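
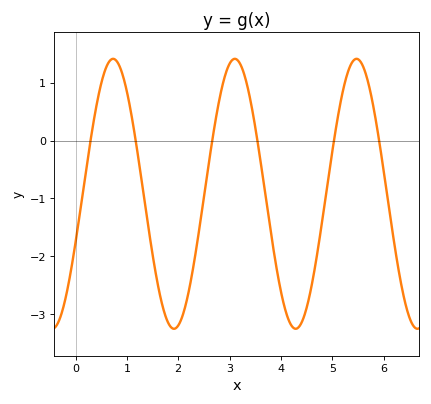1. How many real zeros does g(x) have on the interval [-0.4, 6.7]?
6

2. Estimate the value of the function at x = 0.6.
1.3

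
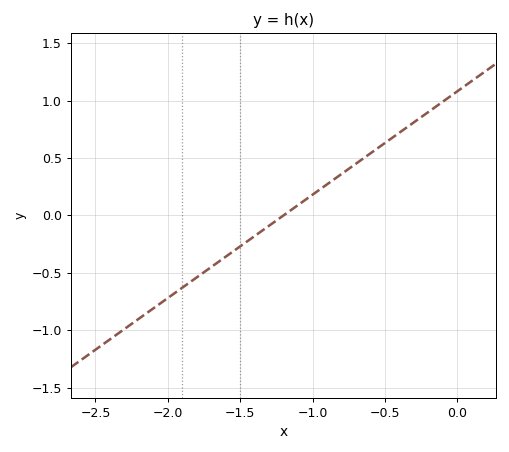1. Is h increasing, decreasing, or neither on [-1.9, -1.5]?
increasing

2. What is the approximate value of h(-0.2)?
0.9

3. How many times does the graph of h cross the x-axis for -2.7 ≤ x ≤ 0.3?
1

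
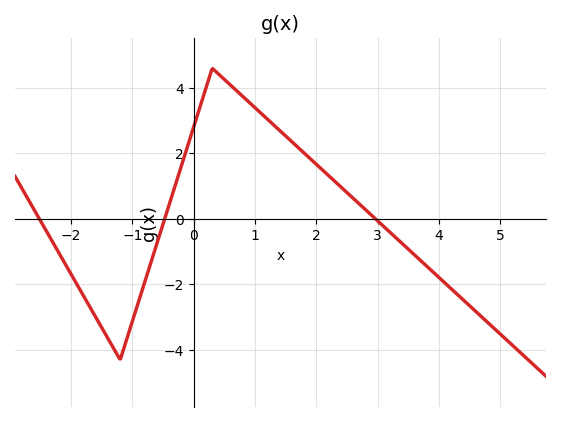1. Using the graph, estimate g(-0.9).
-2.52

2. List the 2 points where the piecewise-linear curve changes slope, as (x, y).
(-1.2, -4.3); (0.3, 4.6)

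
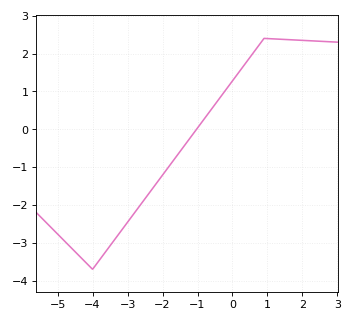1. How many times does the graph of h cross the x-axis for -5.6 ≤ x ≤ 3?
1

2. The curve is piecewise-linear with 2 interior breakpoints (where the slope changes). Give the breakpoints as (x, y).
(-4, -3.7); (0.9, 2.4)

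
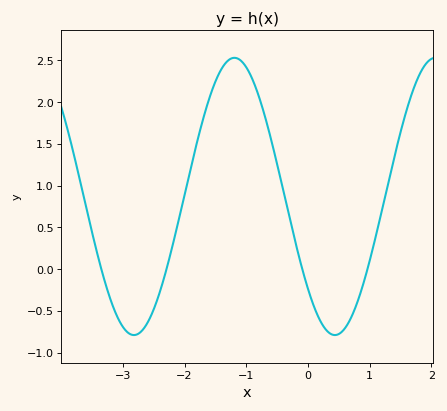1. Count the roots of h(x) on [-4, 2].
4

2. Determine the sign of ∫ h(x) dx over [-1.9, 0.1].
positive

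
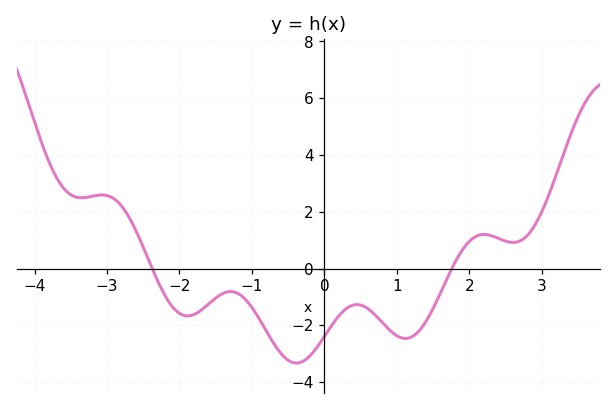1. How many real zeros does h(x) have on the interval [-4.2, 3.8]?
2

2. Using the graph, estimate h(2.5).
1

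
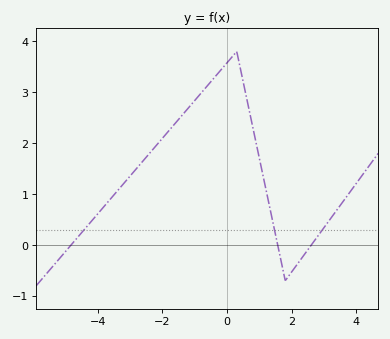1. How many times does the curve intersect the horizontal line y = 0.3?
3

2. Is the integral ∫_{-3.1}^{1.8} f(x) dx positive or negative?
positive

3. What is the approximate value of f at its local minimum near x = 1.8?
-0.697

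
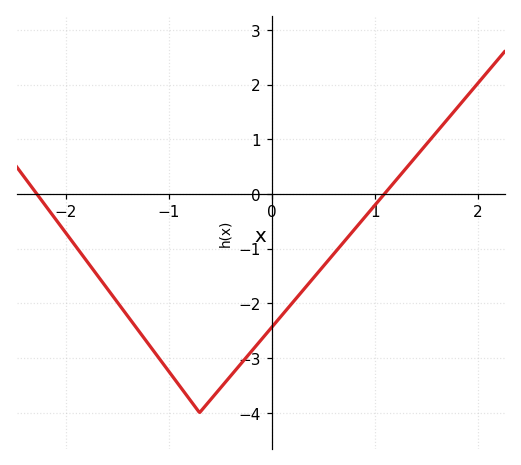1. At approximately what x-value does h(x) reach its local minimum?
-0.701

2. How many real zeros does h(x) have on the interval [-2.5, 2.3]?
2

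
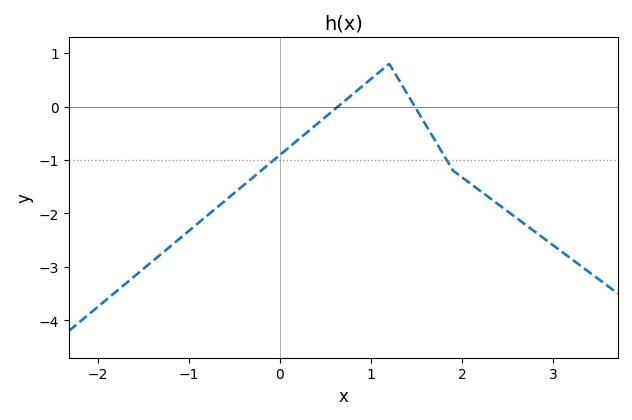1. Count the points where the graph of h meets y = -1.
2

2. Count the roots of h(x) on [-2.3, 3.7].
2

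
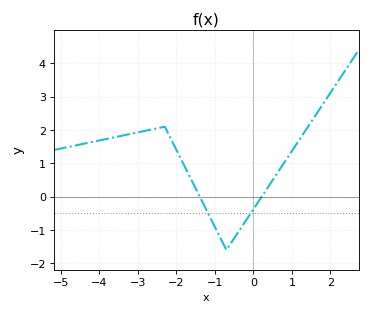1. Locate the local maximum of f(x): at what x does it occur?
-2.4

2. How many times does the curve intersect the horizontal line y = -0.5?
2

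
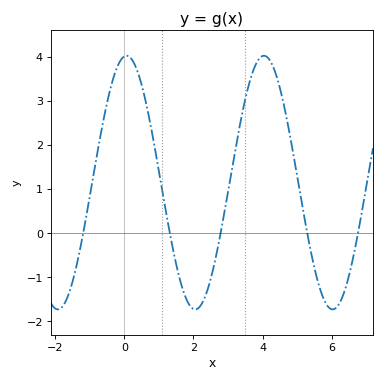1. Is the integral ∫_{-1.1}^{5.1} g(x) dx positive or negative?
positive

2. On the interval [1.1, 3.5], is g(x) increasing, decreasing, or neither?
neither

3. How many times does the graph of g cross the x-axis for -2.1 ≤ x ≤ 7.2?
5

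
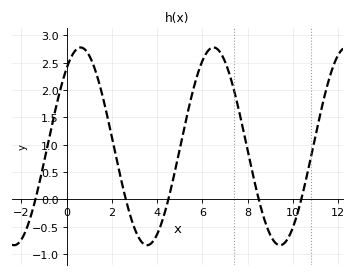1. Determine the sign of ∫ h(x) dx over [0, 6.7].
positive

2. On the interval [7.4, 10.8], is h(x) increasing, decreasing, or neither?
neither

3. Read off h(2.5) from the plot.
0.2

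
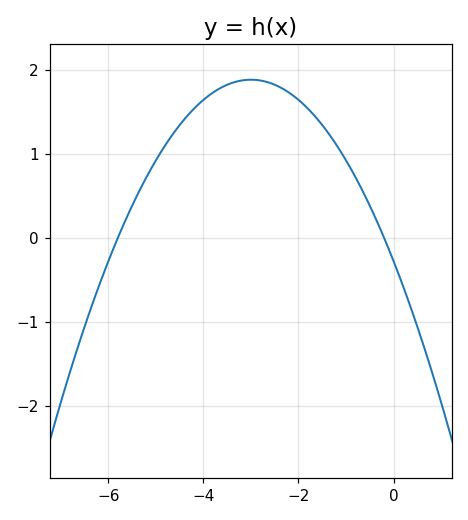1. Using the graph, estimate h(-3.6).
1.8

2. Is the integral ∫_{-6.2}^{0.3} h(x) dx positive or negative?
positive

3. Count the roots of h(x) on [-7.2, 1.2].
2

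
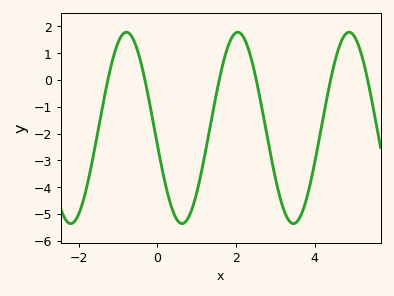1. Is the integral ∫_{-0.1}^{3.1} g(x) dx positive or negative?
negative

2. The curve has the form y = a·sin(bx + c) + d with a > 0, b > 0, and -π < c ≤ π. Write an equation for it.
y = 3.57sin(2.2x - 3) - 1.79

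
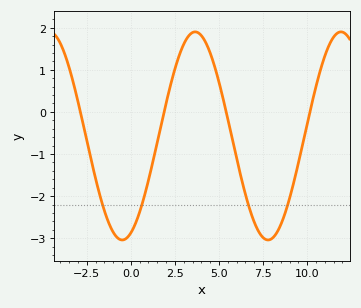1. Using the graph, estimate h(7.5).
-3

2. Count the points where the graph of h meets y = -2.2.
4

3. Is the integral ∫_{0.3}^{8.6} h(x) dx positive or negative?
negative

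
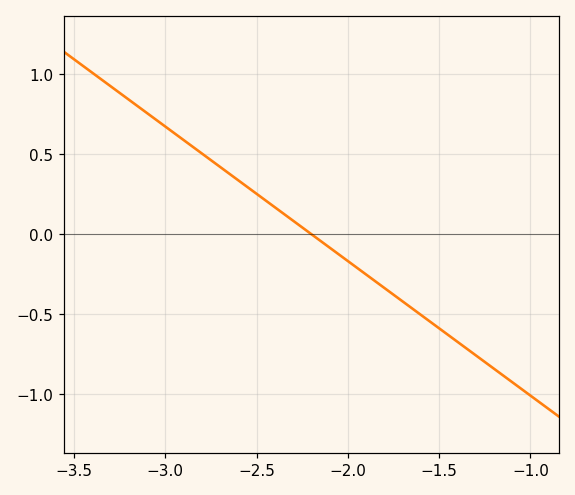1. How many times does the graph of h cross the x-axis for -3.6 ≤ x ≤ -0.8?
1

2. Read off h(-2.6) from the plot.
0.35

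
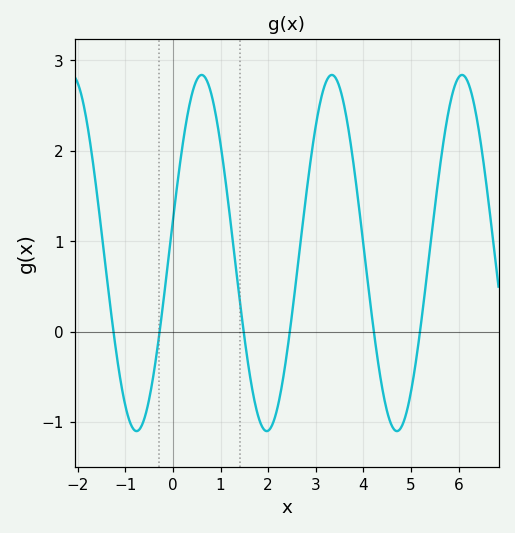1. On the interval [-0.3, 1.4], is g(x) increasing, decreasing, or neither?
neither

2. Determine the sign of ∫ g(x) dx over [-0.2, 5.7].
positive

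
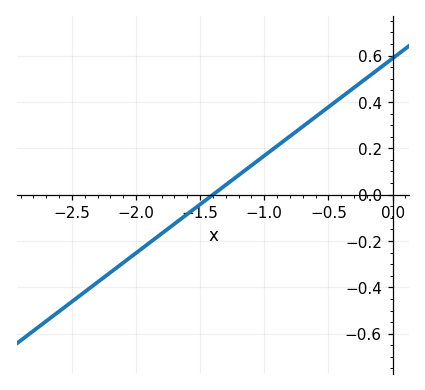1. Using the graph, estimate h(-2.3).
-0.378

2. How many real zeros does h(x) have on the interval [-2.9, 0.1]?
1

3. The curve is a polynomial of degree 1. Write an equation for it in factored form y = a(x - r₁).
y = 0.42(x + 1.4)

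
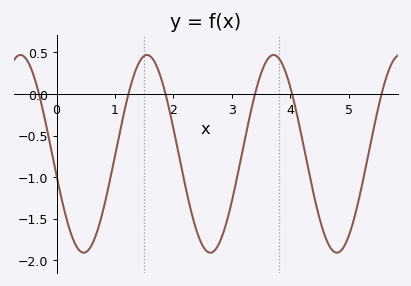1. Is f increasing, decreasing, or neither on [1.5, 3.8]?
neither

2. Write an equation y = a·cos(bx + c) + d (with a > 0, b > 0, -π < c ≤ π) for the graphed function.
y = 1.19cos(2.9x + 1.8) - 0.72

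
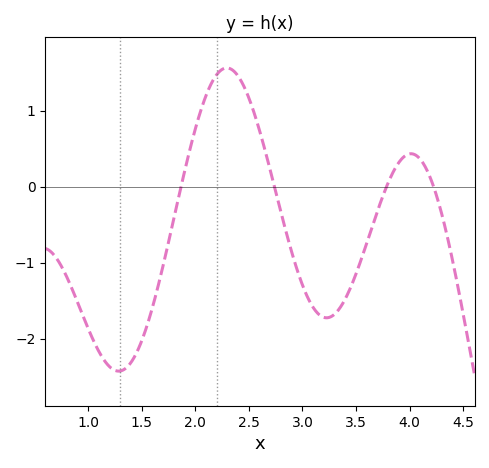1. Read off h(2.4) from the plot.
1.5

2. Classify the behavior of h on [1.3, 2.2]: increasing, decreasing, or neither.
increasing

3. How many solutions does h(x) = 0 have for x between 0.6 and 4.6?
4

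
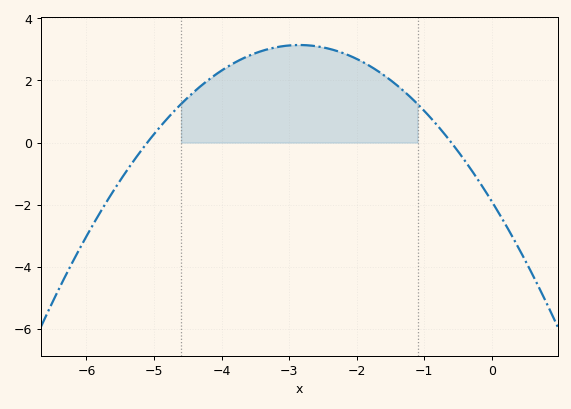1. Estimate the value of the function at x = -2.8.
3.2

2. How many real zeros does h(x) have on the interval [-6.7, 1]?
2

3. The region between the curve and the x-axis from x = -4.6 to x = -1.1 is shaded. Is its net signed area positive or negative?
positive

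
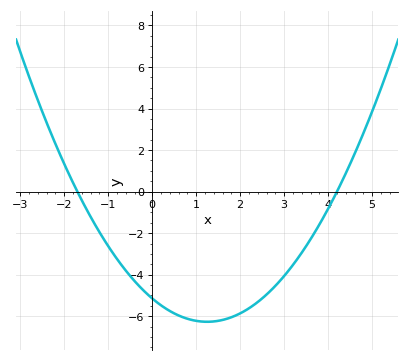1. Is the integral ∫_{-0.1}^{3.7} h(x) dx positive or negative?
negative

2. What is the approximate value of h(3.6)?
-2.2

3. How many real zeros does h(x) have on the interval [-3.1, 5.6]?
2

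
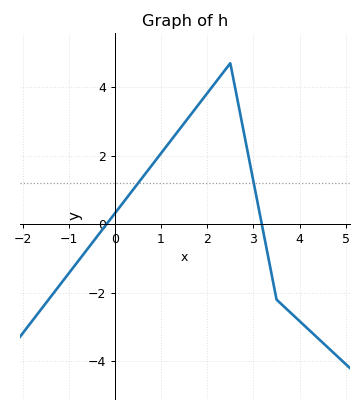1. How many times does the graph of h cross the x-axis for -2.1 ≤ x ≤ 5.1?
2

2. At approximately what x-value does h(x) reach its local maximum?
2.5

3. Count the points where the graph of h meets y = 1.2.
2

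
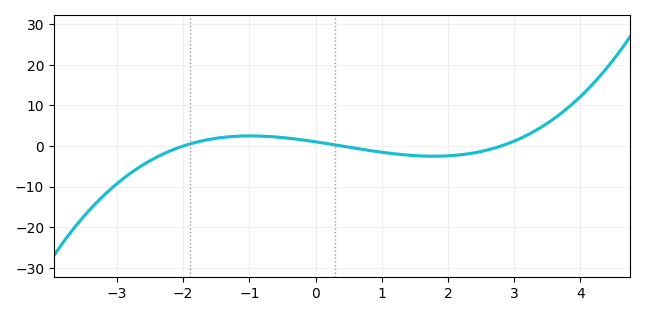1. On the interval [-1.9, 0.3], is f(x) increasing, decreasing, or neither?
neither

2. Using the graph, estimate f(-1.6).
2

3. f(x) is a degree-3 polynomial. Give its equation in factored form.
y = 0.47(x + 2)(x - 0.4)(x - 2.8)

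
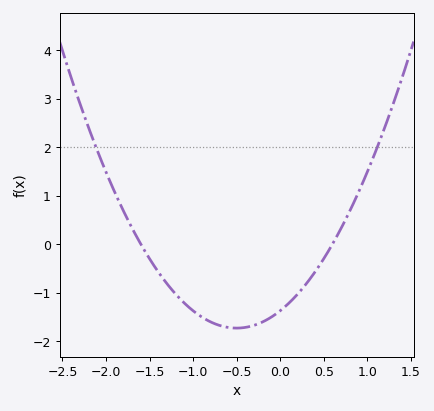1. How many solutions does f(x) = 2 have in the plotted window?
2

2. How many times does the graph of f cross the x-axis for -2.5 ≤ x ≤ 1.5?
2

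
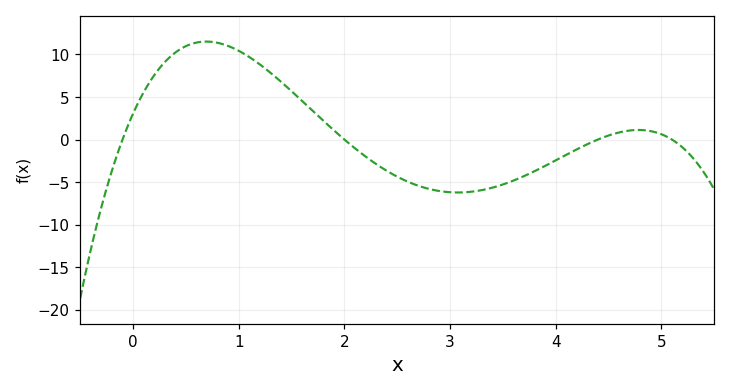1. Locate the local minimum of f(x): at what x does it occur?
3.07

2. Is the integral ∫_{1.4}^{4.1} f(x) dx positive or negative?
negative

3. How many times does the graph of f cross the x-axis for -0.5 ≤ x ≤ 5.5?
4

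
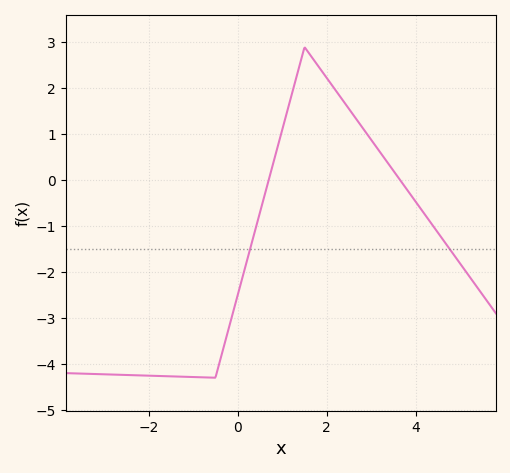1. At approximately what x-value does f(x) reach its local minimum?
-0.504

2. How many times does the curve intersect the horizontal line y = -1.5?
2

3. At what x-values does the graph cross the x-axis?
0.694, 3.65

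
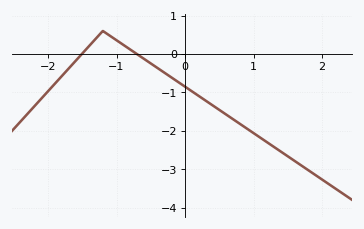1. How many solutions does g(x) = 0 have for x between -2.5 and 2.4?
2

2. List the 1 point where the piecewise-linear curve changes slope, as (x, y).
(-1.2, 0.6)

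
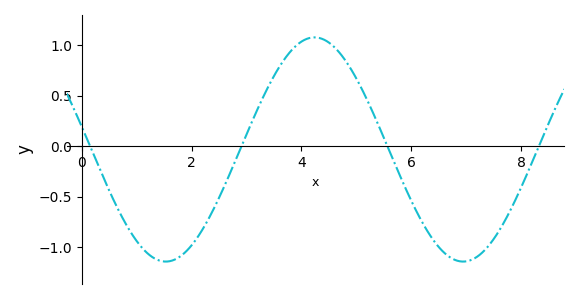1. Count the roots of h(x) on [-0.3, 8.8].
4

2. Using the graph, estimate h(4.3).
1.1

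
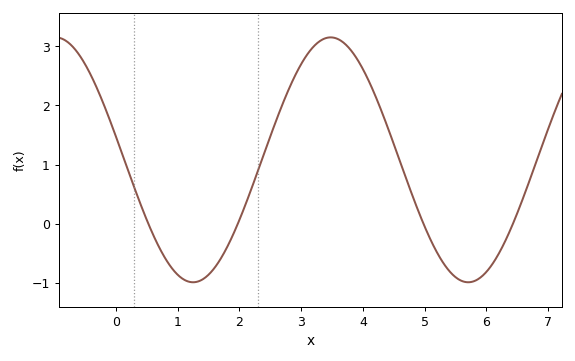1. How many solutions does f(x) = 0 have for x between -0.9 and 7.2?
4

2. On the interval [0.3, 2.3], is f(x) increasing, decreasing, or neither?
neither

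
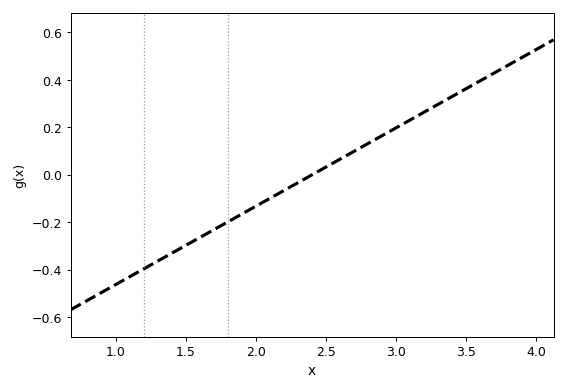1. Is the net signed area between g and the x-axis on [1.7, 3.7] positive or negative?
positive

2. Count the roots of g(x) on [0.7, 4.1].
1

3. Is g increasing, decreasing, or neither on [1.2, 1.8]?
increasing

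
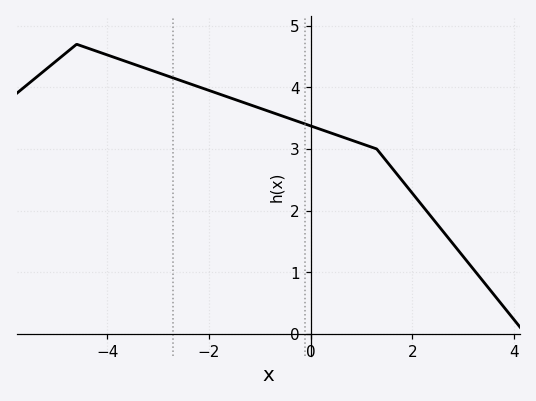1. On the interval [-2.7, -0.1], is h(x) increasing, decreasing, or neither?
decreasing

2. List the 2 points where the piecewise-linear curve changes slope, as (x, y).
(-4.6, 4.7); (1.3, 3)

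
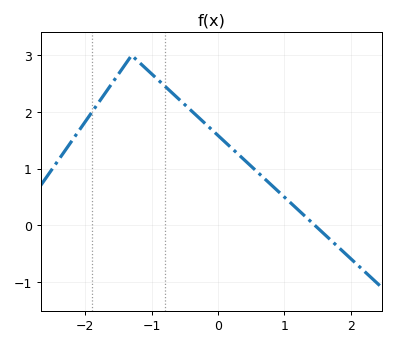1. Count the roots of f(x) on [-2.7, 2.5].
1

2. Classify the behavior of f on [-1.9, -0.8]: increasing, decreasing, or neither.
neither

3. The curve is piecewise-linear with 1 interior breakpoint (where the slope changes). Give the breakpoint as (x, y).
(-1.3, 3)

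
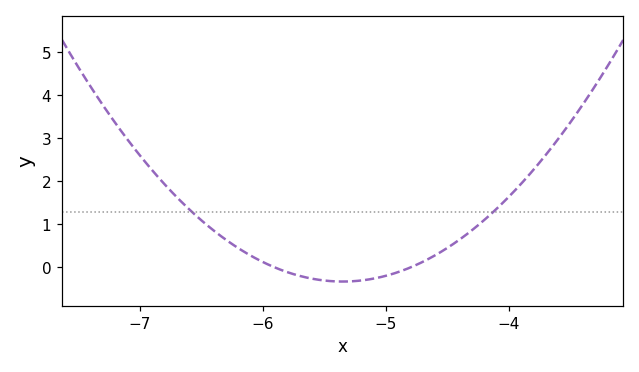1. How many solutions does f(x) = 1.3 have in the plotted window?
2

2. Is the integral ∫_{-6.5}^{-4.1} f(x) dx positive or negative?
positive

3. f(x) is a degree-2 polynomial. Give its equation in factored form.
y = 1.08(x + 5.9)(x + 4.8)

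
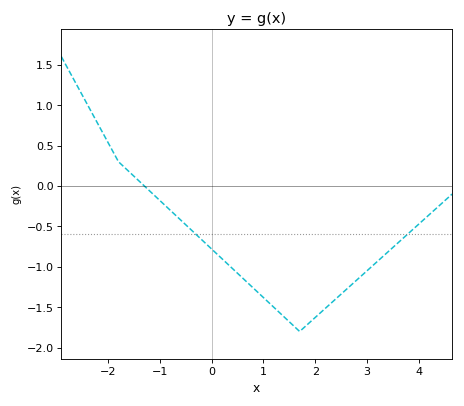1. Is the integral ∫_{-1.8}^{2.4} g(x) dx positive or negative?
negative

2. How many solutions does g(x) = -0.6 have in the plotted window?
2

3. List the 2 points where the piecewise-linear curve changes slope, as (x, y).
(-1.8, 0.3); (1.7, -1.8)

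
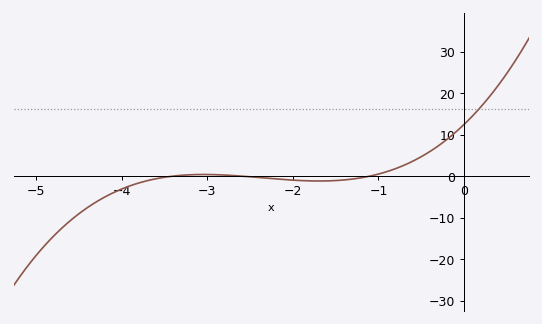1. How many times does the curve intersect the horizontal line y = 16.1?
1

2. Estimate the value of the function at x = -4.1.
-4.03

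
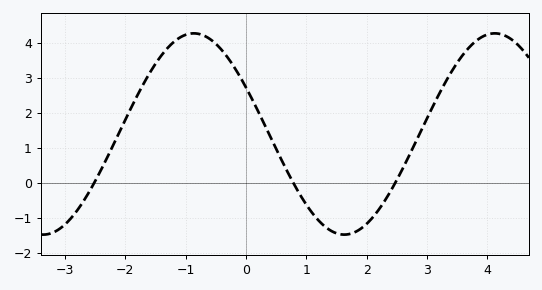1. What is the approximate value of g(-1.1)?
4.2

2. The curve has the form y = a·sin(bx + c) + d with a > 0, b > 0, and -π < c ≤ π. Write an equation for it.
y = 2.88sin(1.3x + 2.7) + 1.4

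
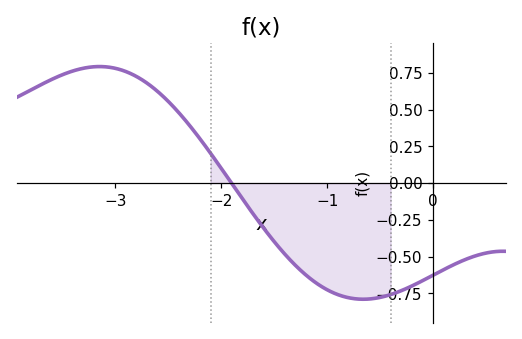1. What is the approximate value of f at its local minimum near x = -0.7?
-0.8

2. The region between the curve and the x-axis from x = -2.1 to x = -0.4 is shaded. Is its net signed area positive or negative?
negative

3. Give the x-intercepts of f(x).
-1.9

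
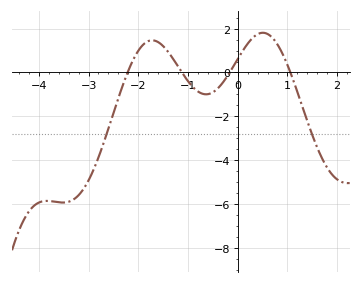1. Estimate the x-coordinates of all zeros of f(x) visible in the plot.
-2.21, -1.12, -0.162, 1.06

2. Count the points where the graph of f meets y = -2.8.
2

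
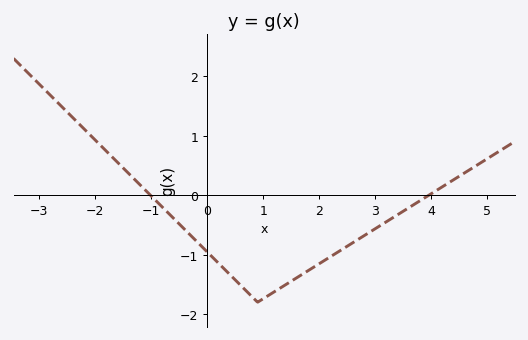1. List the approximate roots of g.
-1.01, 3.96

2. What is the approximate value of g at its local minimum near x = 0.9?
-1.8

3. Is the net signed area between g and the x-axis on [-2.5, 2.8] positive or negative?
negative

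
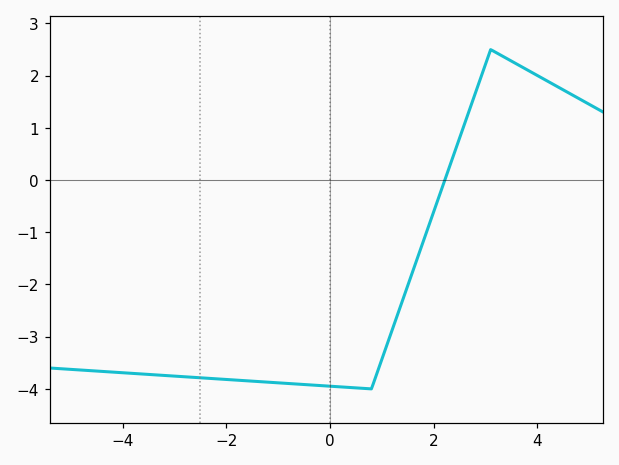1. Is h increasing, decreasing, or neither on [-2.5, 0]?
decreasing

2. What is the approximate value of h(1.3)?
-2.6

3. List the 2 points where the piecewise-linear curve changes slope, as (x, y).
(0.8, -4); (3.1, 2.5)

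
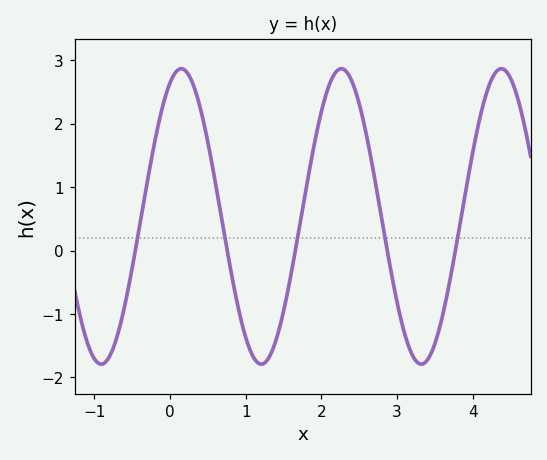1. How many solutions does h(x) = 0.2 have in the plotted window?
5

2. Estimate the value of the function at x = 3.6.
-1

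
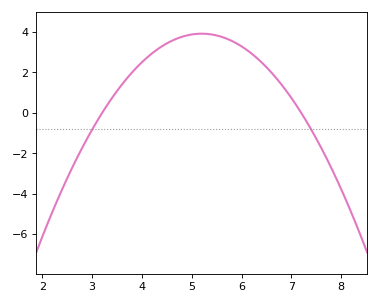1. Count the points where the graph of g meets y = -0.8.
2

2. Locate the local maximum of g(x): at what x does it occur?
5.2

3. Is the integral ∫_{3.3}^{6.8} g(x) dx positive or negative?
positive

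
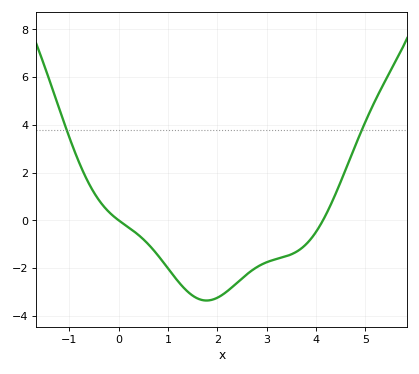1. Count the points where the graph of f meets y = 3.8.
2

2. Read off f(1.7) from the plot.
-3.4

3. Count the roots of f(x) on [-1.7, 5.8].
2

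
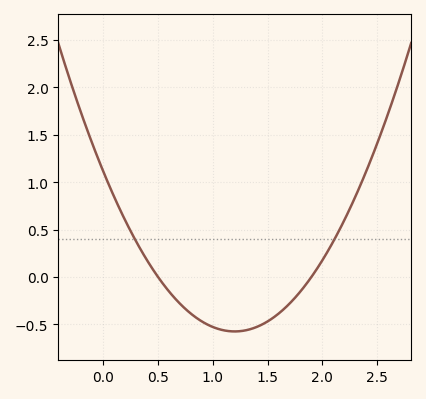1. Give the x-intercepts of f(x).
0.5, 1.9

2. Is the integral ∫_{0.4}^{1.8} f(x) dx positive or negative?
negative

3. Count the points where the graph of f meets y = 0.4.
2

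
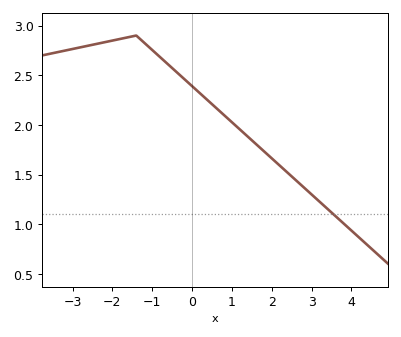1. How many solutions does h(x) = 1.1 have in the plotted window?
1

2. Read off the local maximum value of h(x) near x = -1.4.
2.9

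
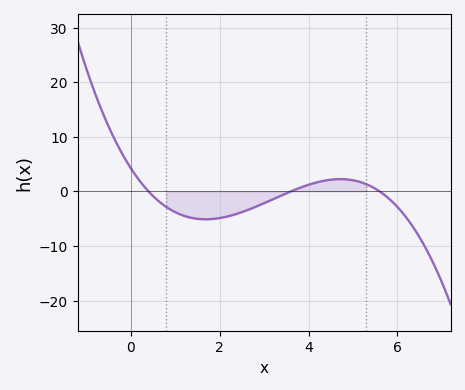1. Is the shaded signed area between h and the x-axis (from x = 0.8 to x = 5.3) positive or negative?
negative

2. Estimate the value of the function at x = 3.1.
-1.79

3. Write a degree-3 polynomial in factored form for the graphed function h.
y = -0.53(x - 0.4)(x - 3.6)(x - 5.6)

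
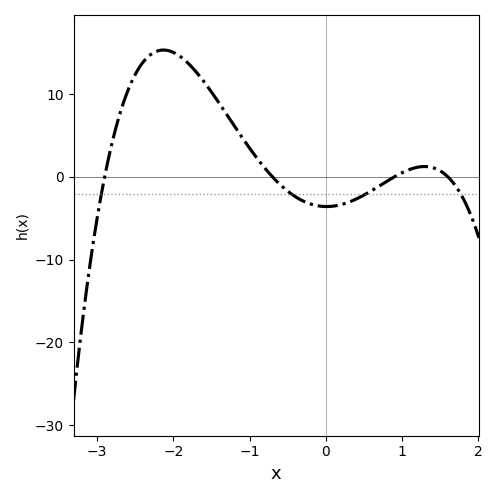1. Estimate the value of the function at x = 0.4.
-3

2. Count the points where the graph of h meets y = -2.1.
4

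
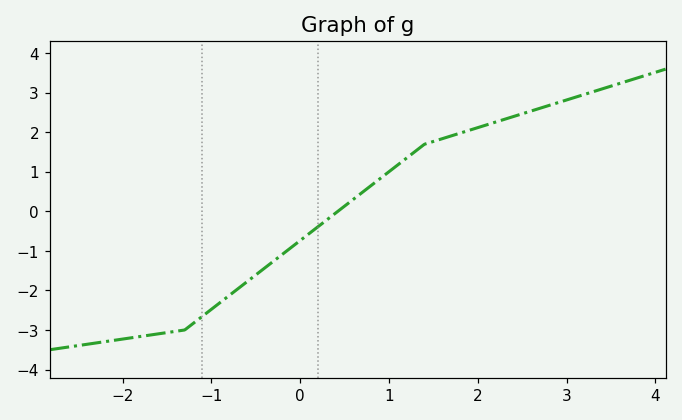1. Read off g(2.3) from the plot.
2.33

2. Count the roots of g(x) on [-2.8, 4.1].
1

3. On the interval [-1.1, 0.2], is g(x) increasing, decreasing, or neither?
increasing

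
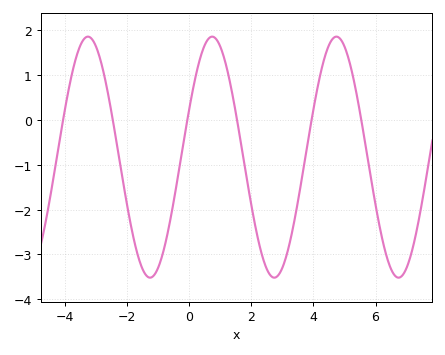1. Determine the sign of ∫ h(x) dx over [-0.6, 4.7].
negative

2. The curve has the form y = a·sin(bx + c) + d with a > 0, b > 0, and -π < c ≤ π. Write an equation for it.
y = 2.69sin(1.6x + 0.41) - 0.83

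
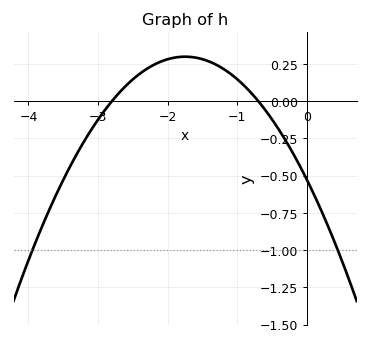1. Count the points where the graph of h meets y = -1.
2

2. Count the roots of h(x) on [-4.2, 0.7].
2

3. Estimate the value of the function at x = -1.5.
0.281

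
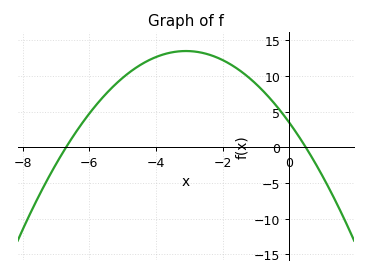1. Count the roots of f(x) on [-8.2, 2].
2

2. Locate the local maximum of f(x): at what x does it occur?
-3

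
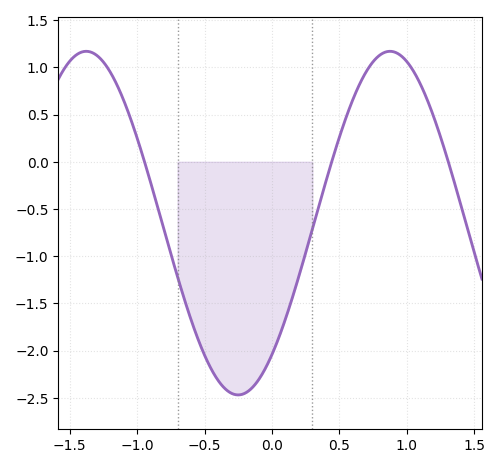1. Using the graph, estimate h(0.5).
0.25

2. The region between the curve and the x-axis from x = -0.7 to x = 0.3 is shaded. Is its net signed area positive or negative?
negative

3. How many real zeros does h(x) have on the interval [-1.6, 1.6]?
3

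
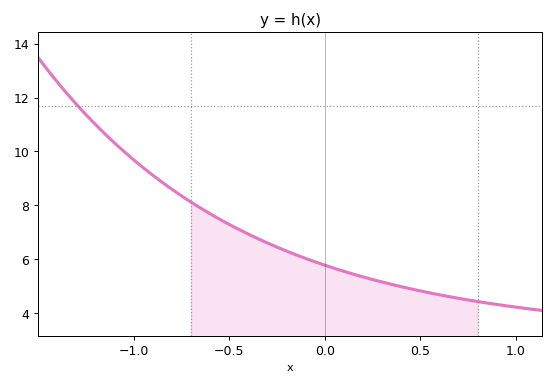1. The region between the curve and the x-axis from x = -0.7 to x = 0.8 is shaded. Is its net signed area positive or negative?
positive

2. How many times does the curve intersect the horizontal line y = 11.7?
1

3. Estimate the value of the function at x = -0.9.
9.2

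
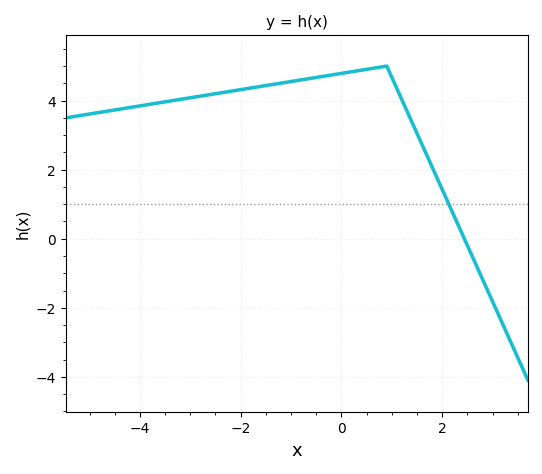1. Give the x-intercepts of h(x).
2.4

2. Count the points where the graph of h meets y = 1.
1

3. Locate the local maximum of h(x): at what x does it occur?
0.8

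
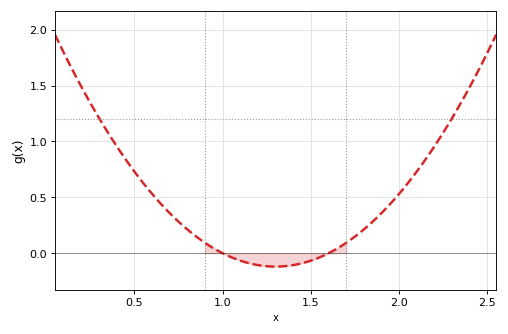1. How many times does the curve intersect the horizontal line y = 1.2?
2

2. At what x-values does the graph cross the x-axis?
1, 1.6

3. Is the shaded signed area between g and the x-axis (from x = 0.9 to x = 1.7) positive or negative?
negative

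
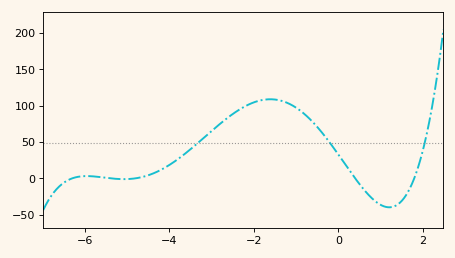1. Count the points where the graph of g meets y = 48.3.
3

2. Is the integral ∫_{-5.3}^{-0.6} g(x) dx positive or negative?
positive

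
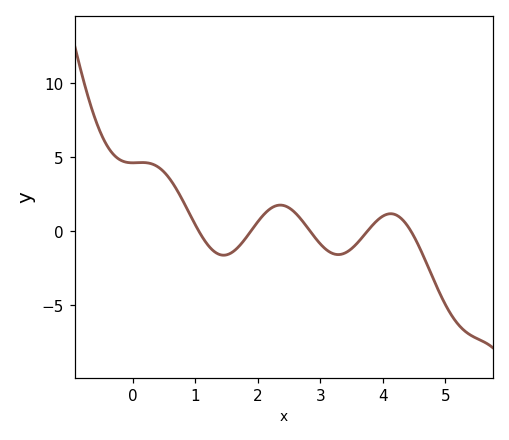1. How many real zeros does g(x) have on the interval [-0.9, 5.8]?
5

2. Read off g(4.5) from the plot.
-0.385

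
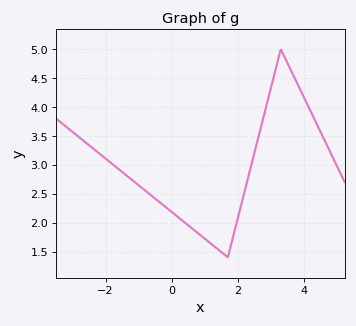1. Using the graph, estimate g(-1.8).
3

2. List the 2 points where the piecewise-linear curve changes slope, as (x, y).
(1.7, 1.4); (3.3, 5)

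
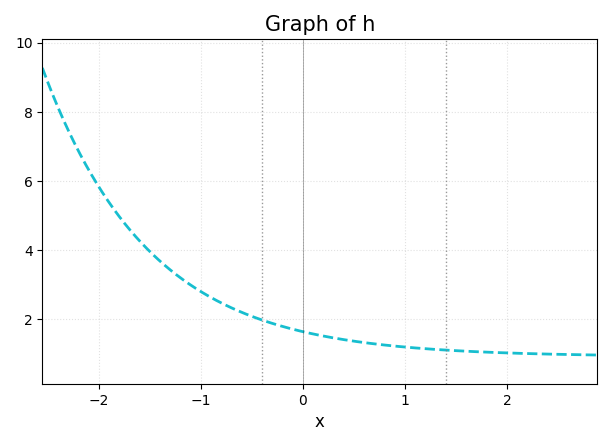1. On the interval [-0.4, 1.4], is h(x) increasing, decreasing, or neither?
decreasing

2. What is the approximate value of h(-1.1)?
2.99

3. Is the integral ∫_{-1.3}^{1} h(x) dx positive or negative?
positive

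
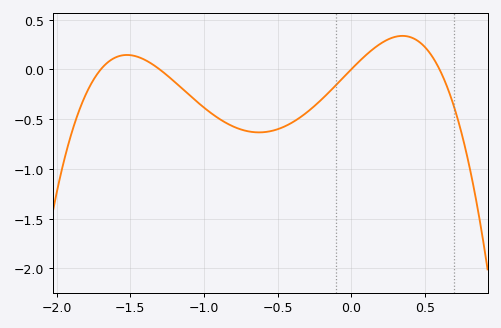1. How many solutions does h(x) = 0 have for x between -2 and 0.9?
4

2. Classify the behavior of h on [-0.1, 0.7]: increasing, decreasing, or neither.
neither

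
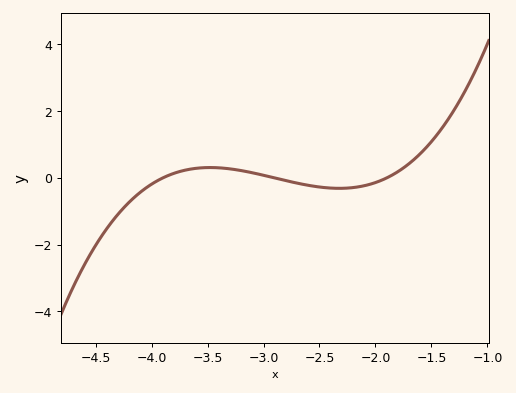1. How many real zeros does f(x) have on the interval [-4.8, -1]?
3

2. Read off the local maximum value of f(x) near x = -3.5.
0.312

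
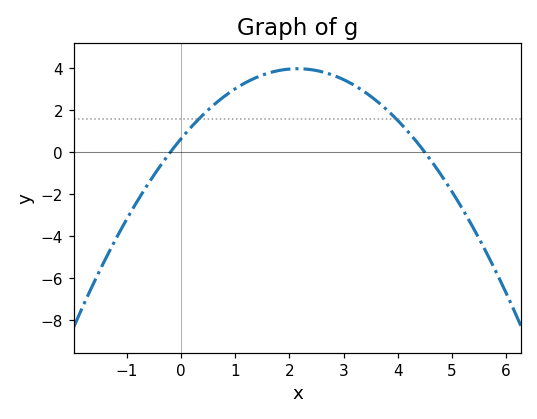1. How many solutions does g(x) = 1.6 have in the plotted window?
2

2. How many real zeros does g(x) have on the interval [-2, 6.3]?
2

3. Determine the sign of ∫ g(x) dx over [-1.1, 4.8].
positive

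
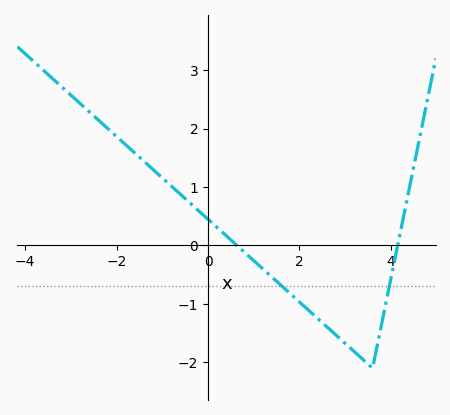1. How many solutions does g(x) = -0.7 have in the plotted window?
2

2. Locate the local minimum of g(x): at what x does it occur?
3.6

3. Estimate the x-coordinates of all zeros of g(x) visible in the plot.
0.6, 4.2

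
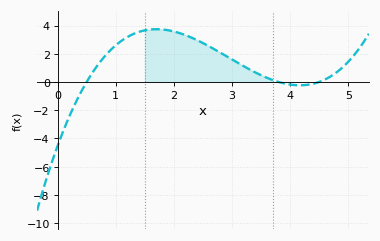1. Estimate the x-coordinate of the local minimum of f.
4.2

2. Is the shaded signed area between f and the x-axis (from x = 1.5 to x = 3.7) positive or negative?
positive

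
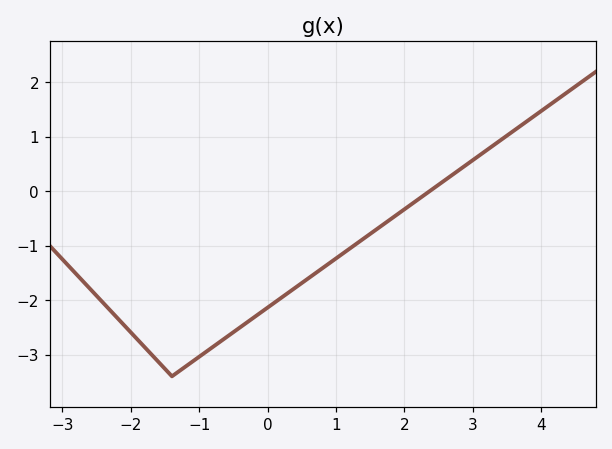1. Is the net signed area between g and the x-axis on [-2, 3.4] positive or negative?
negative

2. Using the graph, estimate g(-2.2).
-2.3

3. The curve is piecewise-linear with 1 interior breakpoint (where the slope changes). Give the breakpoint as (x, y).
(-1.4, -3.4)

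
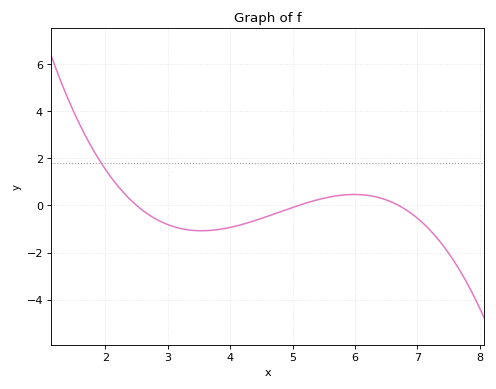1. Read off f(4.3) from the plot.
-0.726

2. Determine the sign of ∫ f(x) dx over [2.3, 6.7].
negative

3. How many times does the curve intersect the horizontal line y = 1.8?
1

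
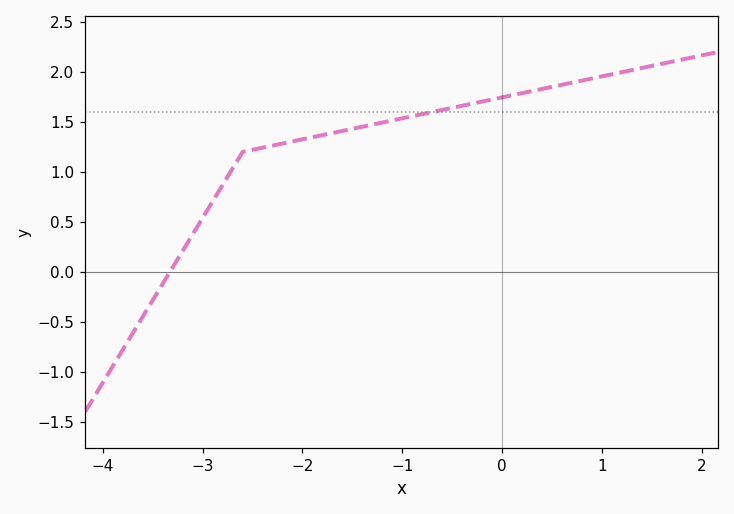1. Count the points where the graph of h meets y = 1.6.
1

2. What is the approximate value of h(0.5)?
1.85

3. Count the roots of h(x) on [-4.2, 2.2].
1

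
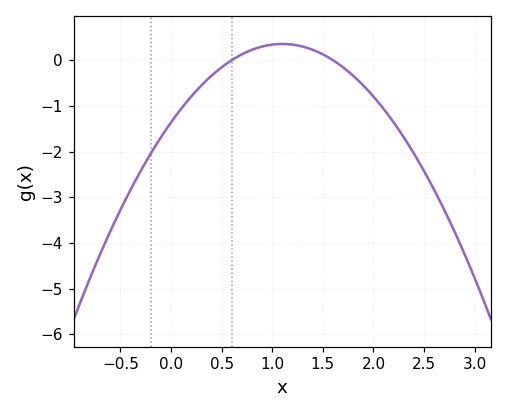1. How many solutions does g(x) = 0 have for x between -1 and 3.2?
2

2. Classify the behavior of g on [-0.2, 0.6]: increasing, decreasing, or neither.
increasing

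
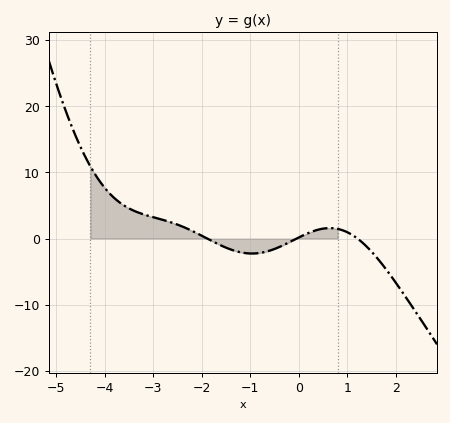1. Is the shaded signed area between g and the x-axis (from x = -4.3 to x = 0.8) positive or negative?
positive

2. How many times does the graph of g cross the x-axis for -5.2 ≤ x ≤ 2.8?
3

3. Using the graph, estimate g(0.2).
0.848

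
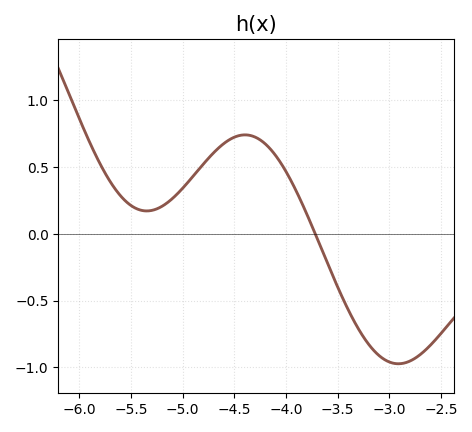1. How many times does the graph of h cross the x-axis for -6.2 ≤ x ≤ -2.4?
1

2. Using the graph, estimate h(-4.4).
0.741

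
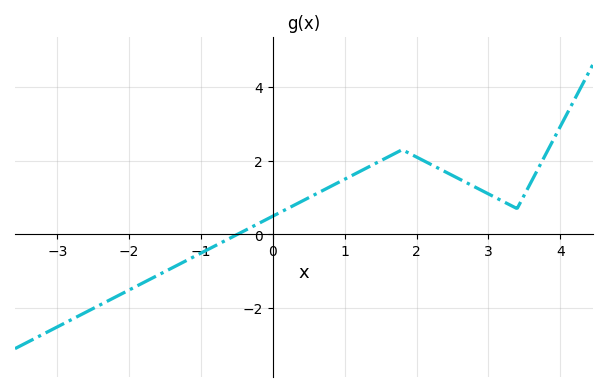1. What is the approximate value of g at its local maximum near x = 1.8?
2.2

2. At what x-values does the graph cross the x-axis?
-0.4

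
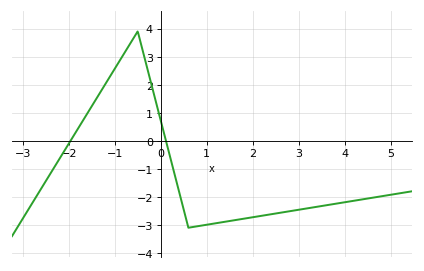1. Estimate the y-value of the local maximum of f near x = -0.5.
3.9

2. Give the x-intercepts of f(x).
-1.96, 0.113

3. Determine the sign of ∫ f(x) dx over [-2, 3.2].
negative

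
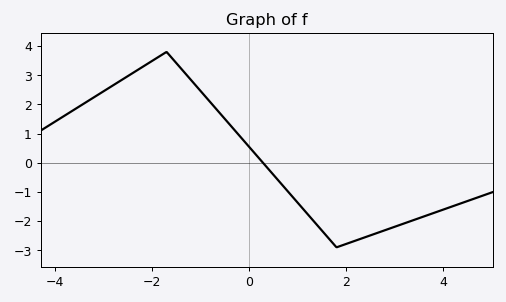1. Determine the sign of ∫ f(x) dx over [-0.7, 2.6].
negative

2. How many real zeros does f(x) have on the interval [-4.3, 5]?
1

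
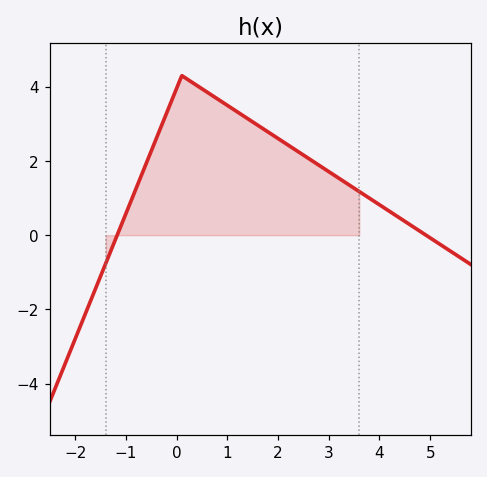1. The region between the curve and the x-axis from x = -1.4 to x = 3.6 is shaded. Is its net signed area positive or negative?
positive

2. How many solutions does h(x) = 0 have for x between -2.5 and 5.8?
2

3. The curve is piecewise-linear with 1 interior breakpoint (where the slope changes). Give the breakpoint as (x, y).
(0.1, 4.3)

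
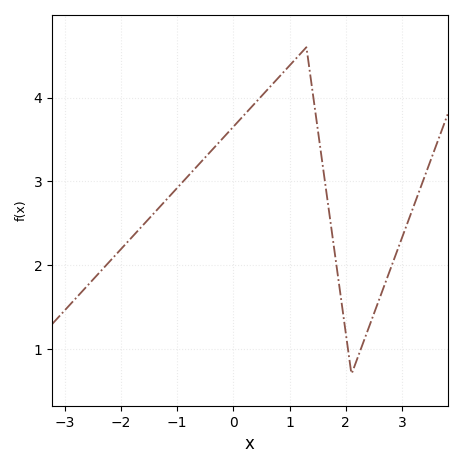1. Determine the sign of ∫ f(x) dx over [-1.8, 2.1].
positive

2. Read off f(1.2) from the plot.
4.53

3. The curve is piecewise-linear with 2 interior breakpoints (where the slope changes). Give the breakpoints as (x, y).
(1.3, 4.6); (2.1, 0.7)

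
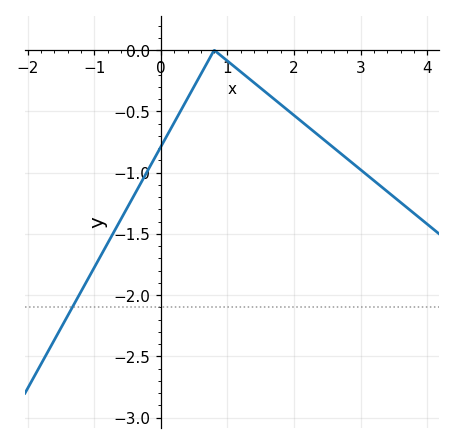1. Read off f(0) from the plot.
-0.8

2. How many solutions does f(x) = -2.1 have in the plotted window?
1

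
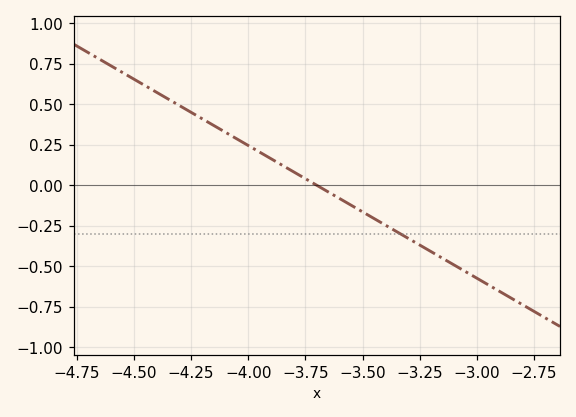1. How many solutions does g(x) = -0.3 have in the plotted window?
1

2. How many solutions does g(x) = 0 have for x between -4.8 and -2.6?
1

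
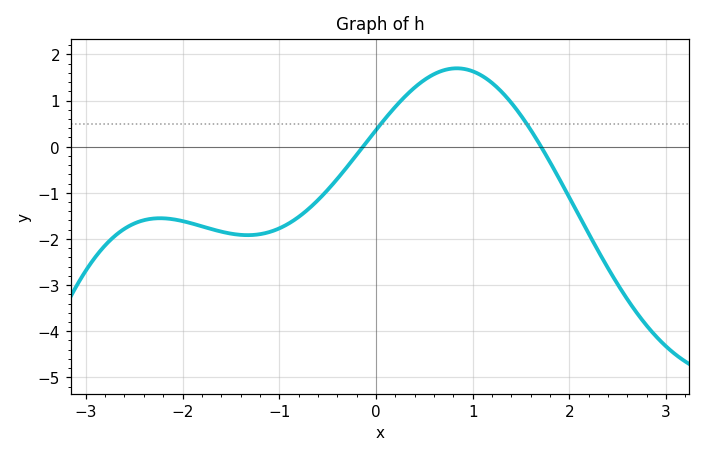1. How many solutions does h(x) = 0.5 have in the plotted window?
2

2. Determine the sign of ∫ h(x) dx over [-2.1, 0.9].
negative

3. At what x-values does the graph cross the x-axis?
-0.1, 1.7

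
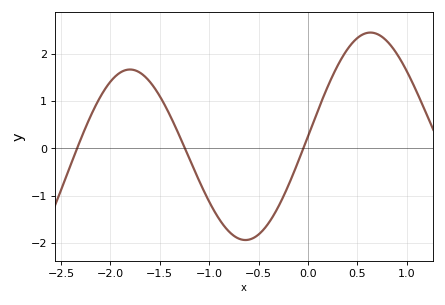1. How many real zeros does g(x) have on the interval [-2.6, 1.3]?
3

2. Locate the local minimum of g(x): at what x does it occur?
-0.634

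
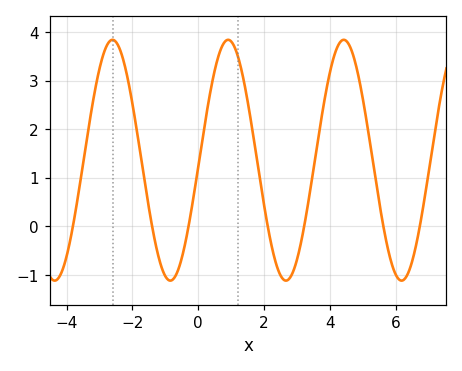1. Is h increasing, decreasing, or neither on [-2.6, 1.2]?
neither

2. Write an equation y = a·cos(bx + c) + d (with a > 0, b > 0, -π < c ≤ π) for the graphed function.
y = 2.48cos(1.8x - 1.6) + 1.36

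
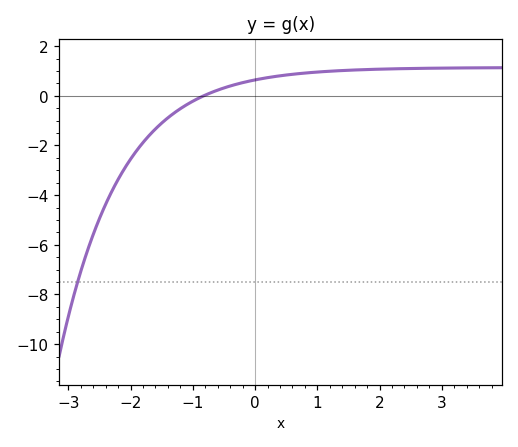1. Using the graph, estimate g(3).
1.2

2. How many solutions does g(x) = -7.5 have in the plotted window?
1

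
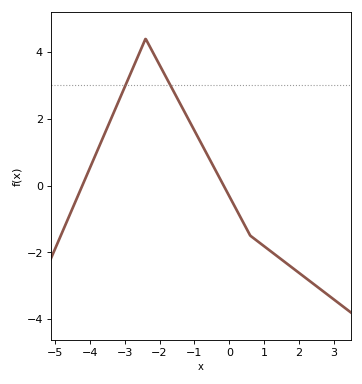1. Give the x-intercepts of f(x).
-4.21, -0.163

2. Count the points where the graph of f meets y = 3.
2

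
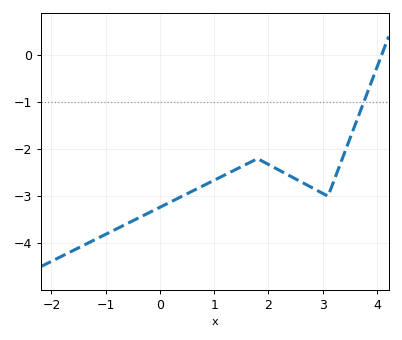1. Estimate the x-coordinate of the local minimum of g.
3.1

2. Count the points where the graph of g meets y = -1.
1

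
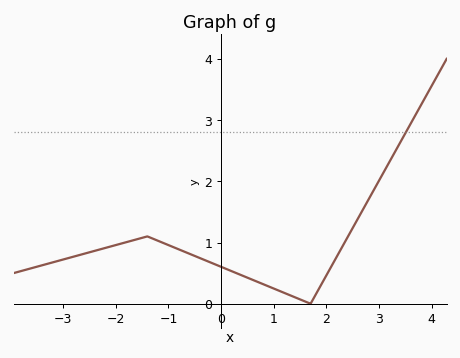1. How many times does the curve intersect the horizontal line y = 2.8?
1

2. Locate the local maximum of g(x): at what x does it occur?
-1.4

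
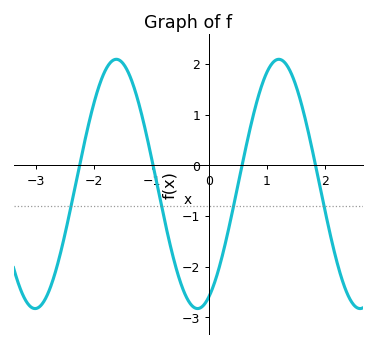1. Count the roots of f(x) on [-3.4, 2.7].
4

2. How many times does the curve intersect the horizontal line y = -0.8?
4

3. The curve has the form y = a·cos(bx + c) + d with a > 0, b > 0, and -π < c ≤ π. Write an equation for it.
y = 2.46cos(2.2x - 2.7) - 0.37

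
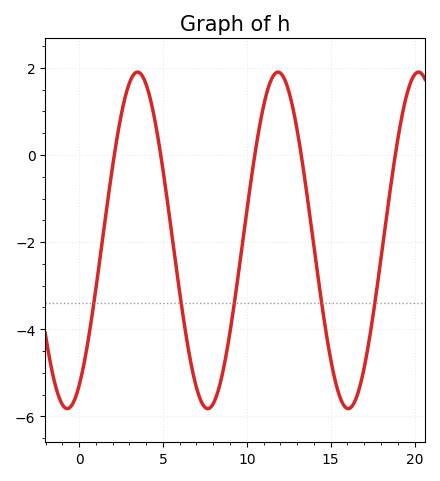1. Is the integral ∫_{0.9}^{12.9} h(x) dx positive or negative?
negative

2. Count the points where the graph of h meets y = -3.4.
5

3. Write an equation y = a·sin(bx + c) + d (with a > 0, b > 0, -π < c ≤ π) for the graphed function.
y = 3.86sin(0.75x - 1.04) - 1.96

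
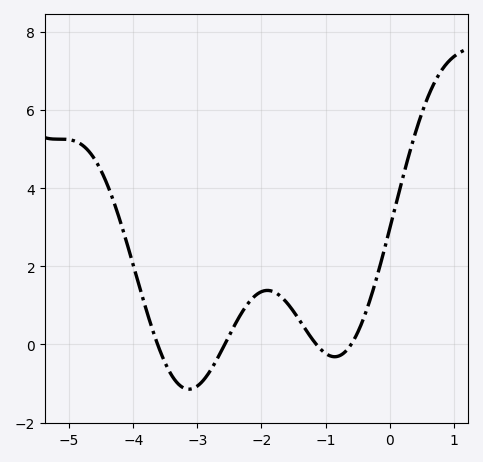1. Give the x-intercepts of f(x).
-3.6, -2.6, -1.1, -0.6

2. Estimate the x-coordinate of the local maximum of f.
-1.9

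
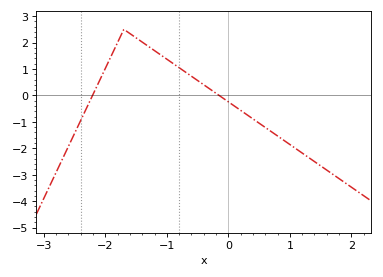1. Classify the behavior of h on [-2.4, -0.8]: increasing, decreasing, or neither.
neither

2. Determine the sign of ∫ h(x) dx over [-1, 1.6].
negative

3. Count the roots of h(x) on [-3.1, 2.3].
2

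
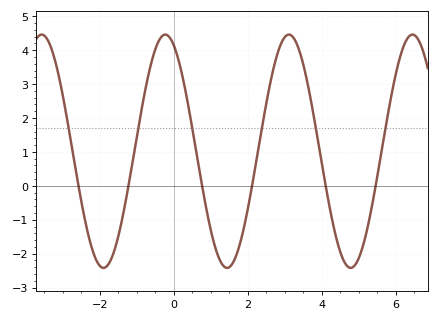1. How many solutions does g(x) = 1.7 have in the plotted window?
6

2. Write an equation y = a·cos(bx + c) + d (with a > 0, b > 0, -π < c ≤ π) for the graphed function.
y = 3.44cos(1.9x + 0.43) + 1.02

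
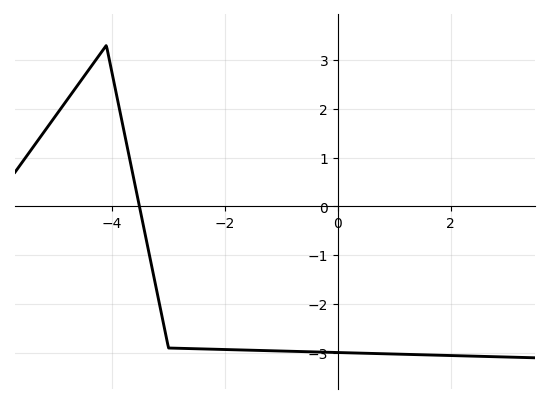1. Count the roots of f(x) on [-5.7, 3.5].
1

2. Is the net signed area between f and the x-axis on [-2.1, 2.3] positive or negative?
negative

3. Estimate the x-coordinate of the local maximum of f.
-4.1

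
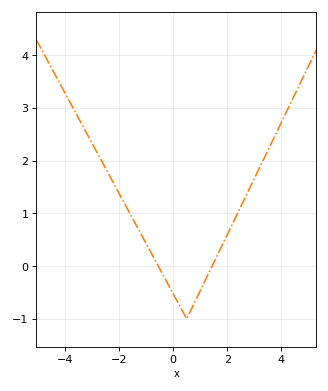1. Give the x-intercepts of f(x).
-0.6, 1.4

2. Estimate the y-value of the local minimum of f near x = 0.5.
-1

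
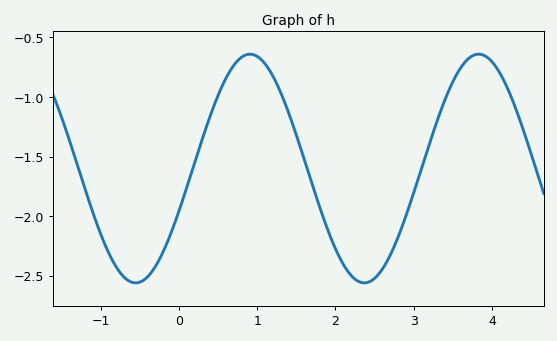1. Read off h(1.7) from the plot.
-1.73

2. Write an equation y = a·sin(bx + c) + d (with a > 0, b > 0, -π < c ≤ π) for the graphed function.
y = 0.96sin(2.15x - 0.38) - 1.6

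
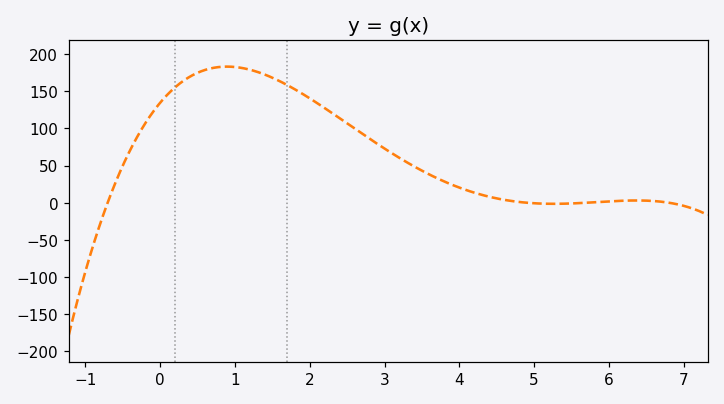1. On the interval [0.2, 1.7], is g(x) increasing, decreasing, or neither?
neither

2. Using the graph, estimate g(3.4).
48.6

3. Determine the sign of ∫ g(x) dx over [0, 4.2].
positive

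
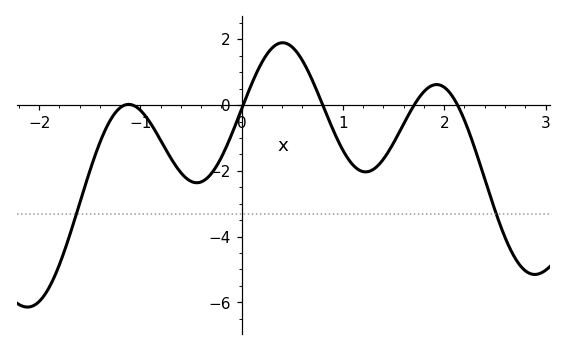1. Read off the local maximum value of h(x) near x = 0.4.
1.9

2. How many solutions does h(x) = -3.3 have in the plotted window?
2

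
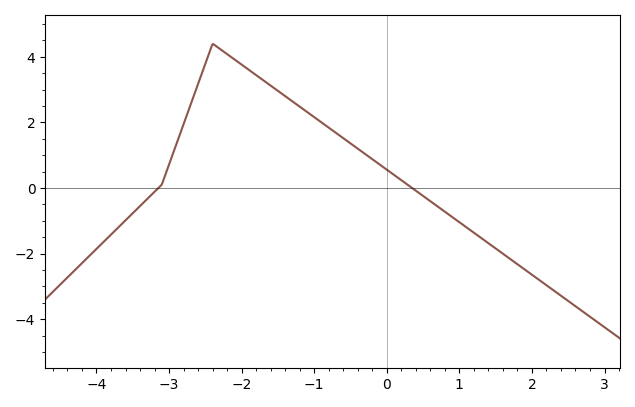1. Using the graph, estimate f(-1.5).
3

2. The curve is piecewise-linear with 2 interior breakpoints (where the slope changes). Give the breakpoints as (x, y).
(-3.1, 0.1); (-2.4, 4.4)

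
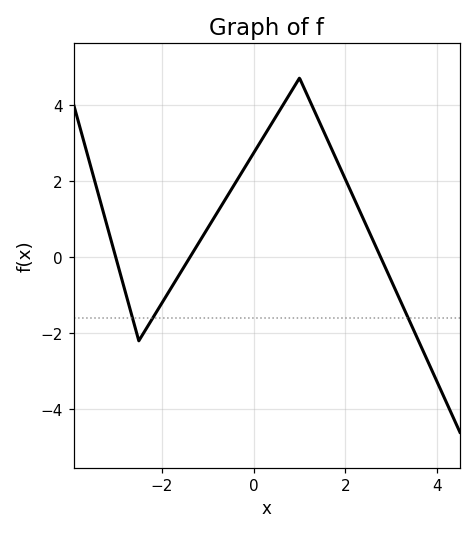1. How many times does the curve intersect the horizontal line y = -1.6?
3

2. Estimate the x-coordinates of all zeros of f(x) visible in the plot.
-3, -1.38, 2.77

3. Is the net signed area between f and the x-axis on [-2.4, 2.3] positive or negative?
positive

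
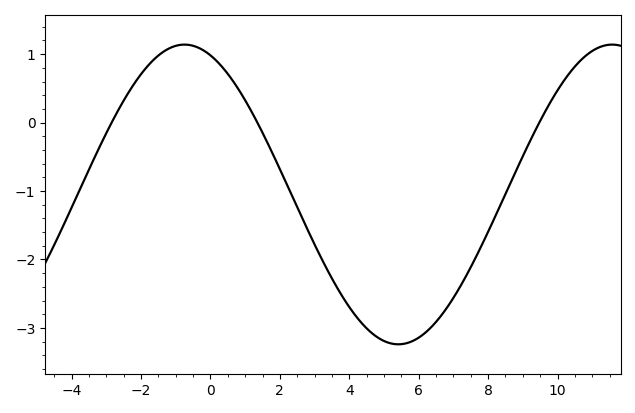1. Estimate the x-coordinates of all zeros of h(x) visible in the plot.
-2.8, 1.4, 9.4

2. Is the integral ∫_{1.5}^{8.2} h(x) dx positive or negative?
negative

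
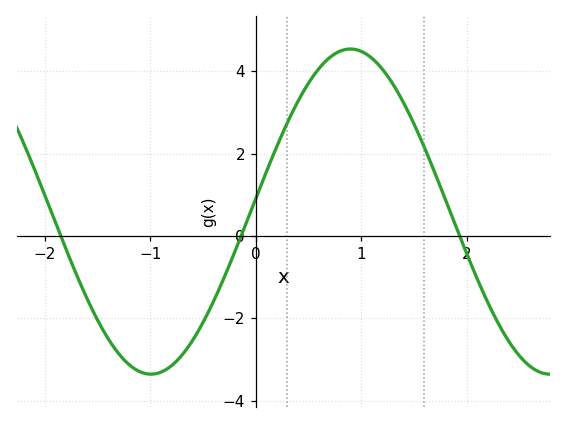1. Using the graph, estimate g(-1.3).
-2.86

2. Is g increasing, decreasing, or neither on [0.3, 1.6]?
neither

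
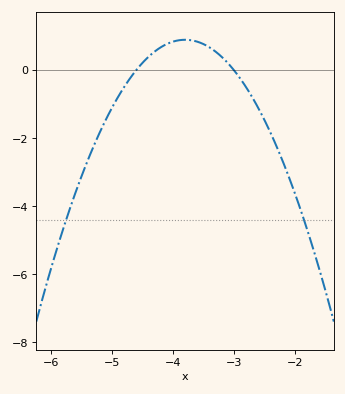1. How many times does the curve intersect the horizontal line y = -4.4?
2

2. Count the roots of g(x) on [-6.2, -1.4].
2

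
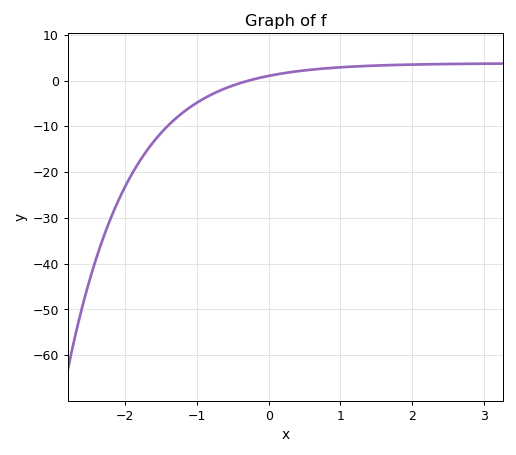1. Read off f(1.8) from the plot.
3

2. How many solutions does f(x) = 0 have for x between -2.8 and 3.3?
1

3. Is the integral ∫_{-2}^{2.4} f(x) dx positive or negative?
negative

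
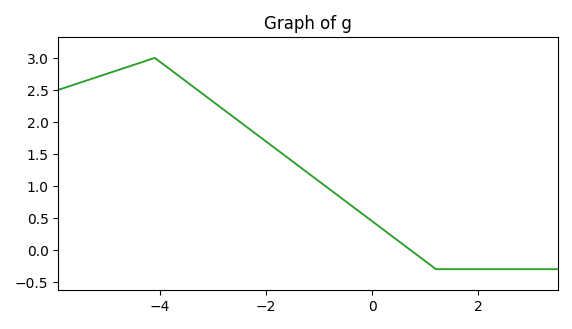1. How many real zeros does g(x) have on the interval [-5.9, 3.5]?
1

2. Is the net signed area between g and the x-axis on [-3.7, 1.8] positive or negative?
positive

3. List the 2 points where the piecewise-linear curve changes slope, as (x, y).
(-4.1, 3); (1.2, -0.3)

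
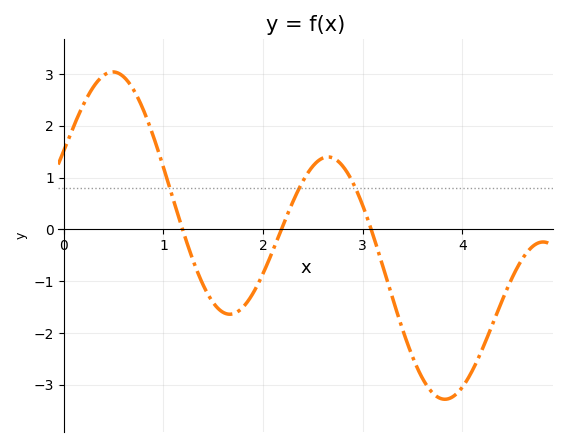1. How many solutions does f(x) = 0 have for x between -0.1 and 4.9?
3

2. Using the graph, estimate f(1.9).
-1.23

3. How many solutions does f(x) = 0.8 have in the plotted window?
3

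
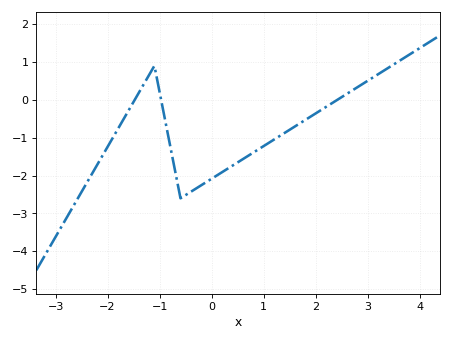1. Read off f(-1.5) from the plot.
-0.1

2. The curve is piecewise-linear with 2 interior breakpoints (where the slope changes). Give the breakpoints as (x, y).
(-1.1, 0.9); (-0.6, -2.6)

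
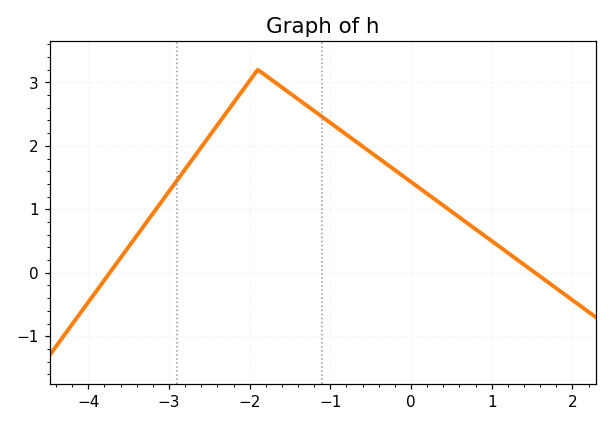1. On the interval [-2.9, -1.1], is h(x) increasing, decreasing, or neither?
neither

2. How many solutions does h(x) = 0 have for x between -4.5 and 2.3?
2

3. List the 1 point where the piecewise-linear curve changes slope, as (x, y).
(-1.9, 3.2)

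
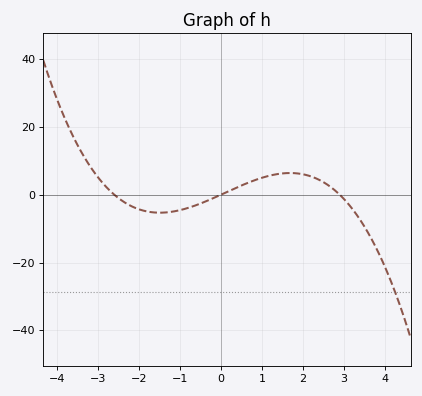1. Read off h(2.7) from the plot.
2.09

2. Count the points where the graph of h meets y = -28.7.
1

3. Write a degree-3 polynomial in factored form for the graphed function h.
y = -0.73(x + 2.6)(x - 0)(x - 2.9)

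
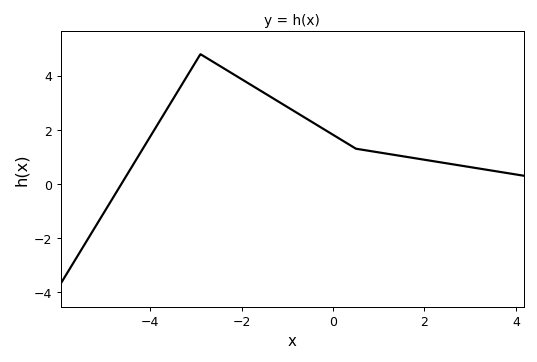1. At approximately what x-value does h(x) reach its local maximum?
-2.8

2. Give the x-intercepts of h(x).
-4.6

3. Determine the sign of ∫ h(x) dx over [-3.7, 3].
positive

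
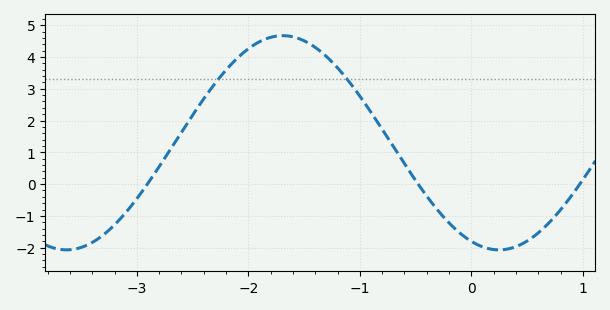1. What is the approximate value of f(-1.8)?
4.62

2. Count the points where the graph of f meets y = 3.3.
2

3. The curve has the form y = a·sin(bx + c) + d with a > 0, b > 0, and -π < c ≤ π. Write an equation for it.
y = 3.37sin(1.62x - 1.97) + 1.3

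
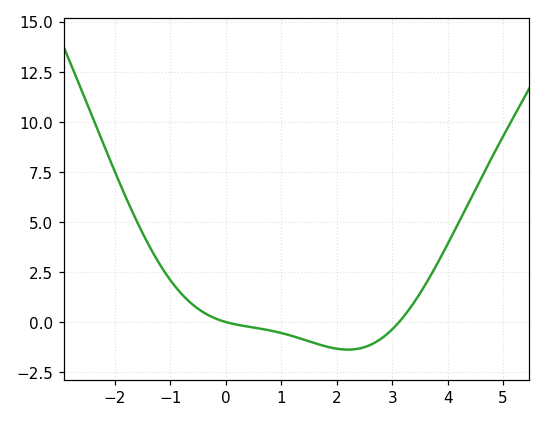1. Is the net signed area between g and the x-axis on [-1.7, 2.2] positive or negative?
positive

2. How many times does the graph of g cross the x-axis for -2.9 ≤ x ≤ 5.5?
2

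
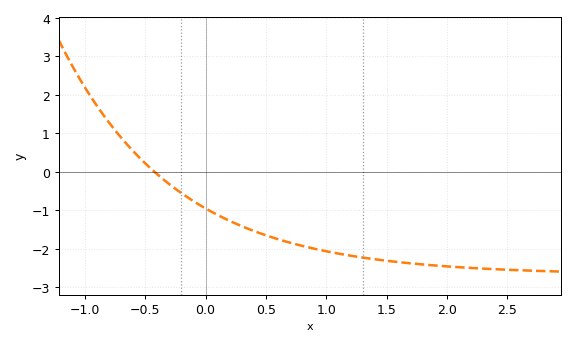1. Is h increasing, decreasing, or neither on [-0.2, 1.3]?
decreasing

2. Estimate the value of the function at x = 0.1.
-1.1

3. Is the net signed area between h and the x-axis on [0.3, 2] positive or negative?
negative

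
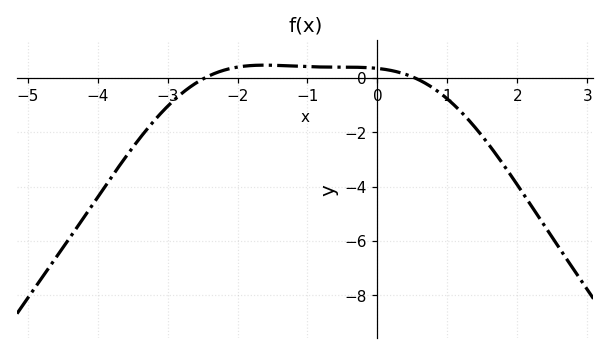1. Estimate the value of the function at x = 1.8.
-3.19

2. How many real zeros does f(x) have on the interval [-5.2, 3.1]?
2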